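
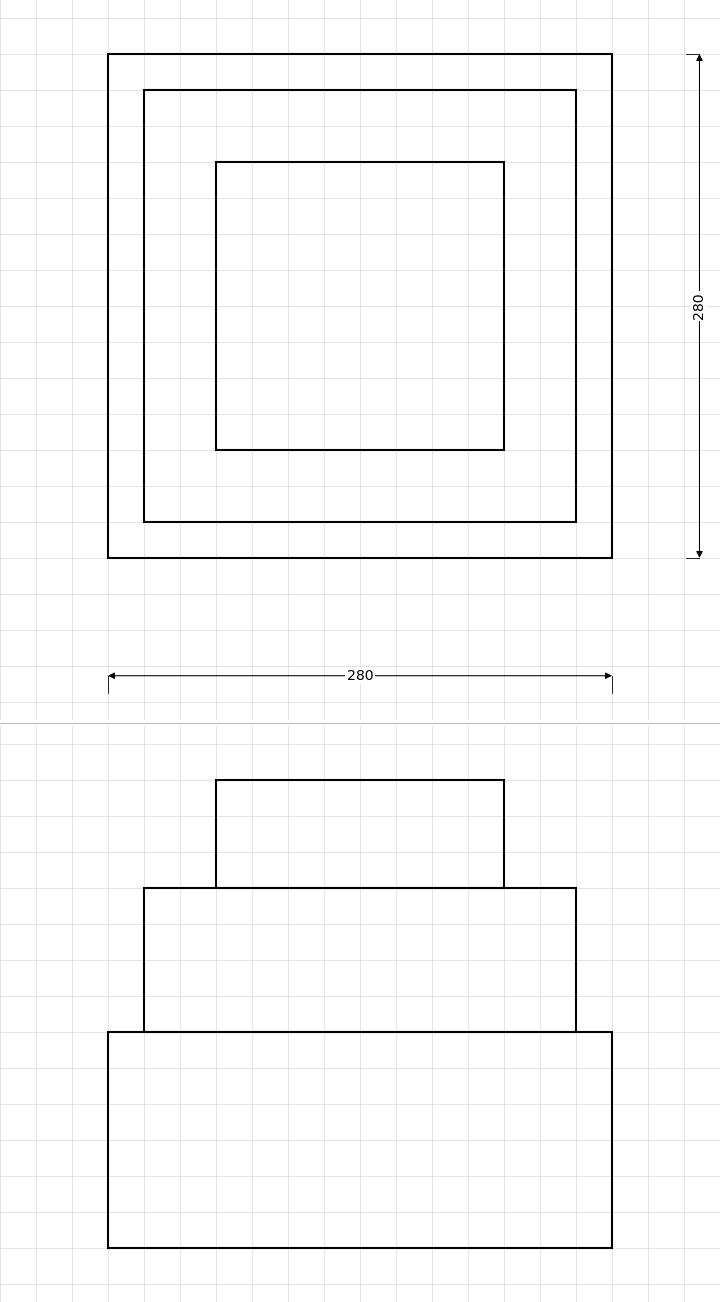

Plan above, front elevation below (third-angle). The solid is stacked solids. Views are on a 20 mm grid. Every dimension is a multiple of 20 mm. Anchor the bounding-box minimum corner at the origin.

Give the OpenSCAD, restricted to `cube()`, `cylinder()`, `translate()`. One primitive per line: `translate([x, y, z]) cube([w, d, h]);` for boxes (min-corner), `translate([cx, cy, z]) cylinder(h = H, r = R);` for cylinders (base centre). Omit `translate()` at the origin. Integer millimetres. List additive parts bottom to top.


cube([280, 280, 120]);
translate([20, 20, 120]) cube([240, 240, 80]);
translate([60, 60, 200]) cube([160, 160, 60]);


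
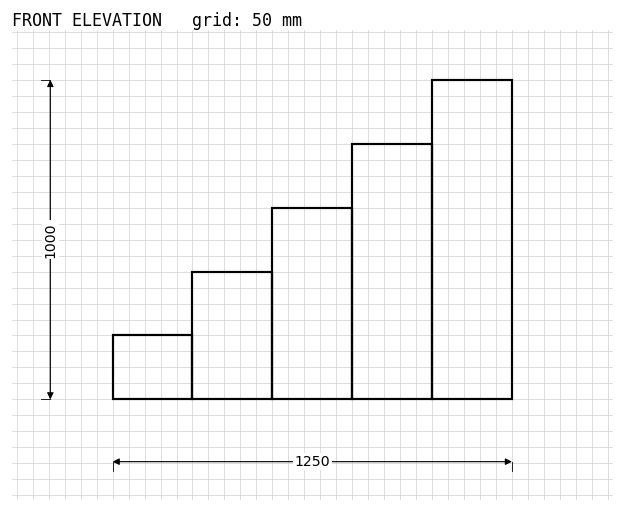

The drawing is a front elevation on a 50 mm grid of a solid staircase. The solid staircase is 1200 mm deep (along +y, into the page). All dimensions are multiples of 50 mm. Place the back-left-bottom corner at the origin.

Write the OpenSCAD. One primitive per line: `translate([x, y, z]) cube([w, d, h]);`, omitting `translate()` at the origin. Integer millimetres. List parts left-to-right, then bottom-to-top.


cube([250, 1200, 200]);
translate([250, 0, 0]) cube([250, 1200, 400]);
translate([500, 0, 0]) cube([250, 1200, 600]);
translate([750, 0, 0]) cube([250, 1200, 800]);
translate([1000, 0, 0]) cube([250, 1200, 1000]);


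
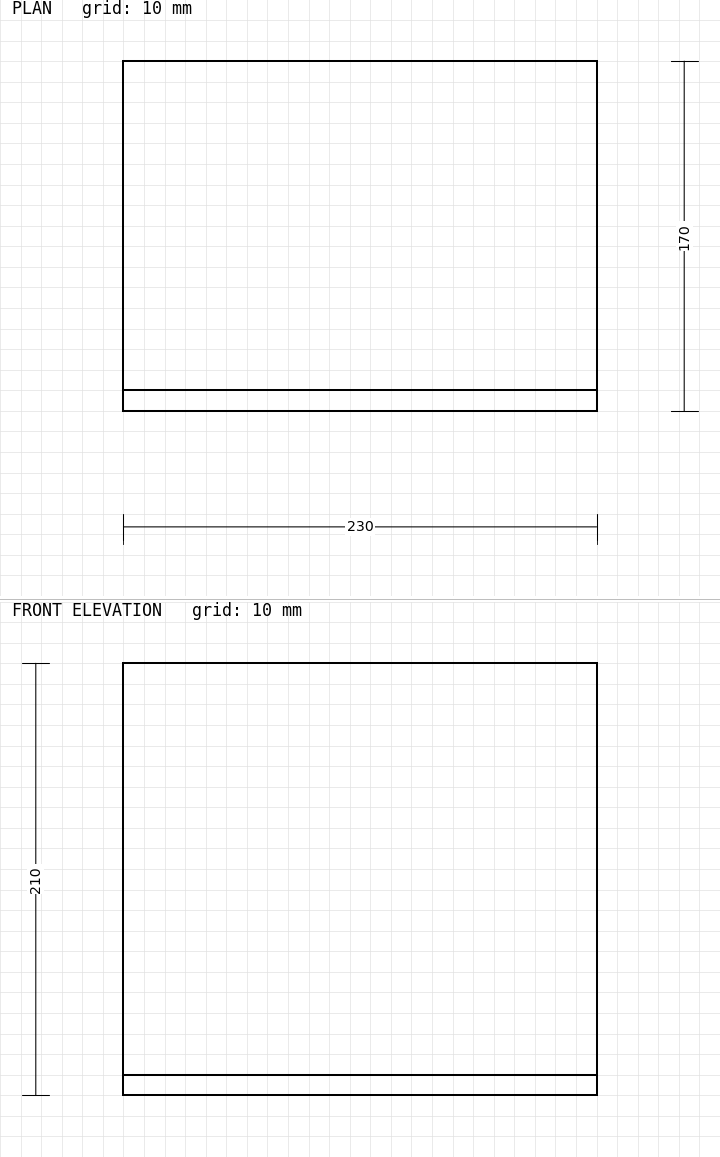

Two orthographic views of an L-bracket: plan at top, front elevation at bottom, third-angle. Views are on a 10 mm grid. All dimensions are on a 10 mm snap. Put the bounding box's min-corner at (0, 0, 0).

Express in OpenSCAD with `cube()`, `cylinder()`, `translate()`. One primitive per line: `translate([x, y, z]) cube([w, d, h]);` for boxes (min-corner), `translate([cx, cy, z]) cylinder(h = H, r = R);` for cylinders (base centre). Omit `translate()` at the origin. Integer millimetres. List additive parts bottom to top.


cube([230, 170, 10]);
translate([0, 0, 10]) cube([230, 10, 200]);


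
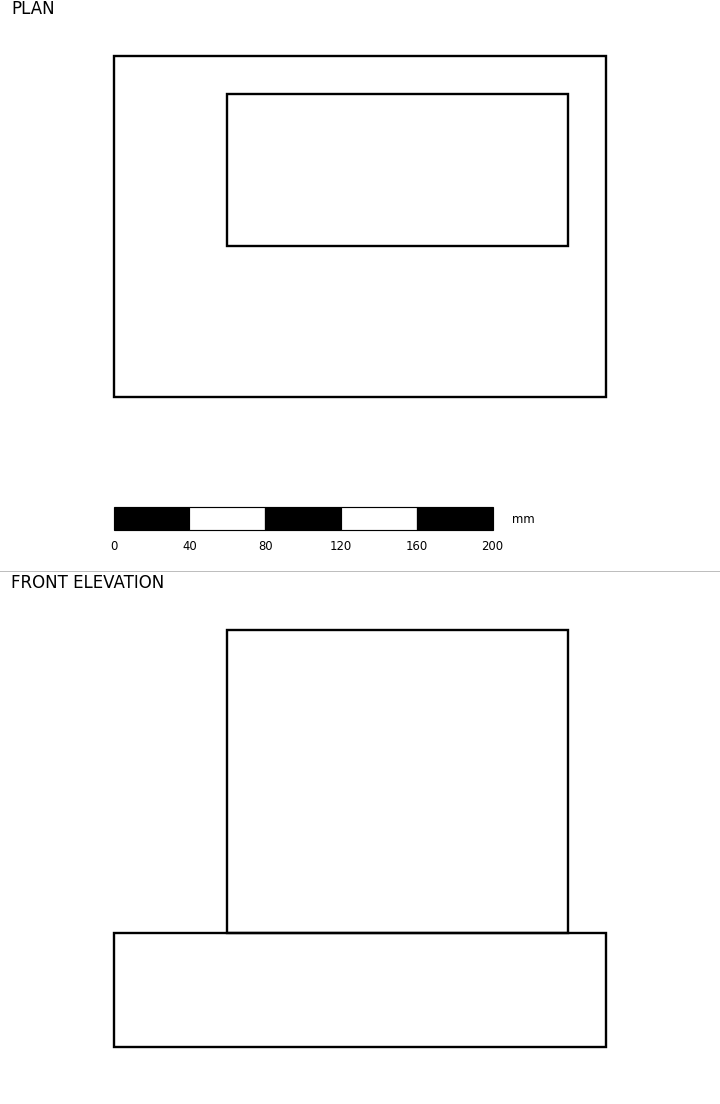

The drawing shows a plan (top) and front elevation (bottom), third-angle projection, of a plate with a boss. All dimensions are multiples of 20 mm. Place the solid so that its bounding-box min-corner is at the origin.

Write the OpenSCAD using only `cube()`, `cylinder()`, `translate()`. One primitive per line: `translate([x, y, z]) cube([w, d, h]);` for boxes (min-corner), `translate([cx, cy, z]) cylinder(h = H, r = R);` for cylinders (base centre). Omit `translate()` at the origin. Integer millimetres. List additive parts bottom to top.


cube([260, 180, 60]);
translate([60, 80, 60]) cube([180, 80, 160]);


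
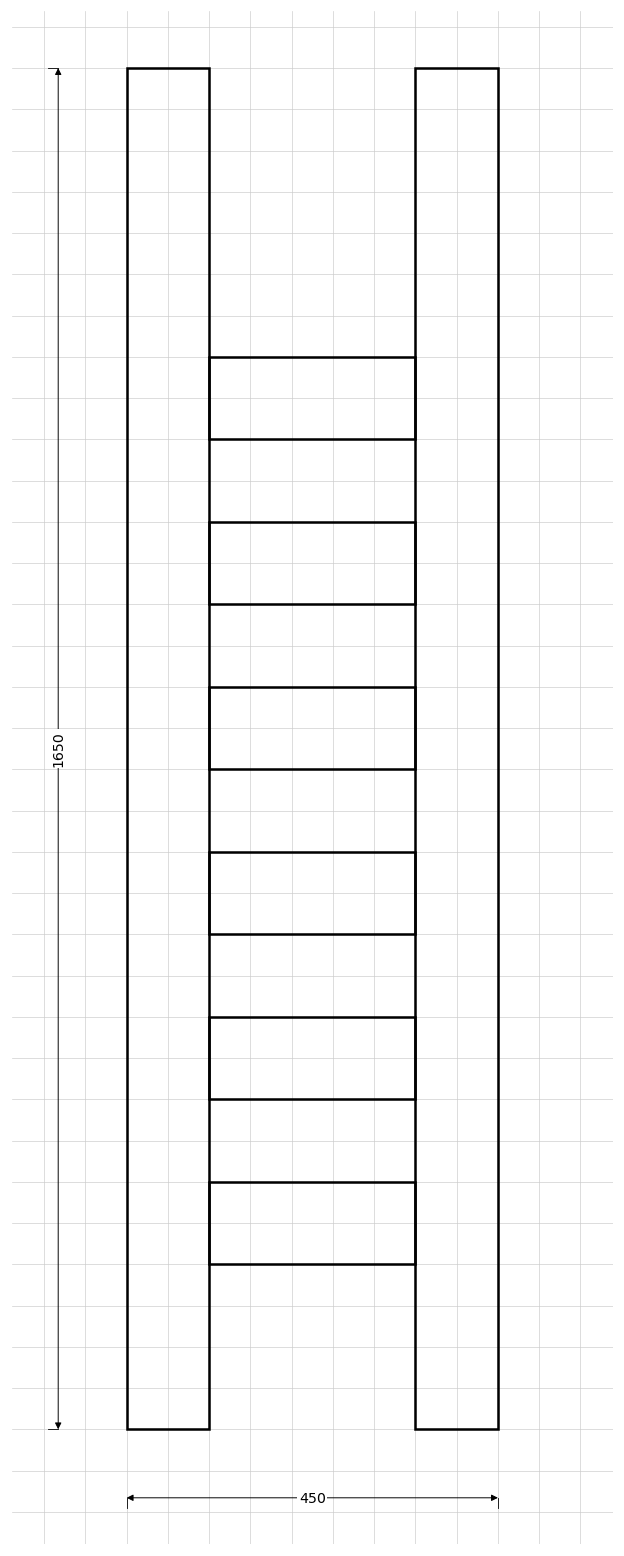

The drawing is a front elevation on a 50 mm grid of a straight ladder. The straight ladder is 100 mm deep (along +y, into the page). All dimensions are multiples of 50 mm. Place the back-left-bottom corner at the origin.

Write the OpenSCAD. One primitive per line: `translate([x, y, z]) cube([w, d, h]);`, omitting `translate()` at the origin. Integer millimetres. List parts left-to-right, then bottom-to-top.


cube([100, 100, 1650]);
translate([100, 0, 200]) cube([250, 100, 100]);
translate([100, 0, 400]) cube([250, 100, 100]);
translate([100, 0, 600]) cube([250, 100, 100]);
translate([100, 0, 800]) cube([250, 100, 100]);
translate([100, 0, 1000]) cube([250, 100, 100]);
translate([100, 0, 1200]) cube([250, 100, 100]);
translate([350, 0, 0]) cube([100, 100, 1650]);


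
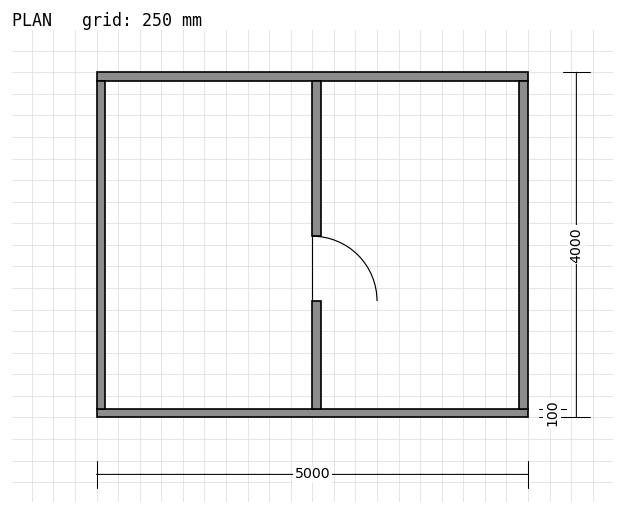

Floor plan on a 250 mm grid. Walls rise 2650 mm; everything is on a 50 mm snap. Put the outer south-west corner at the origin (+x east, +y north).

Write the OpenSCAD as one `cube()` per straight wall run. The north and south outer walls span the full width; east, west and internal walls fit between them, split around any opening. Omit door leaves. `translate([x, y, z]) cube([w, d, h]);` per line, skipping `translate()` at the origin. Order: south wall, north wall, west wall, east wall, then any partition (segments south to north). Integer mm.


cube([5000, 100, 2650]);
translate([0, 3900, 0]) cube([5000, 100, 2650]);
translate([0, 100, 0]) cube([100, 3800, 2650]);
translate([4900, 100, 0]) cube([100, 3800, 2650]);
translate([2500, 100, 0]) cube([100, 1250, 2650]);
translate([2500, 2100, 0]) cube([100, 1800, 2650]);


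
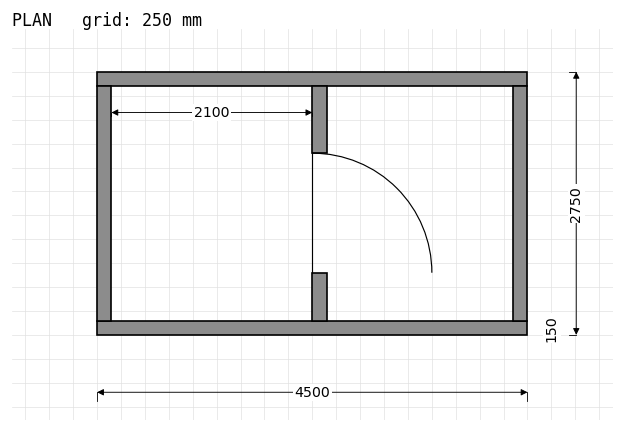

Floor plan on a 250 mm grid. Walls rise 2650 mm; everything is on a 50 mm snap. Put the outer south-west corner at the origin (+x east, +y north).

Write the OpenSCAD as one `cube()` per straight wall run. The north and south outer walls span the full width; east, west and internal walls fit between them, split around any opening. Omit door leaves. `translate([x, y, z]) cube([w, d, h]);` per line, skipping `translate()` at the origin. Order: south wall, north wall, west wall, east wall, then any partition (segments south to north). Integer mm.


cube([4500, 150, 2650]);
translate([0, 2600, 0]) cube([4500, 150, 2650]);
translate([0, 150, 0]) cube([150, 2450, 2650]);
translate([4350, 150, 0]) cube([150, 2450, 2650]);
translate([2250, 150, 0]) cube([150, 500, 2650]);
translate([2250, 1900, 0]) cube([150, 700, 2650]);


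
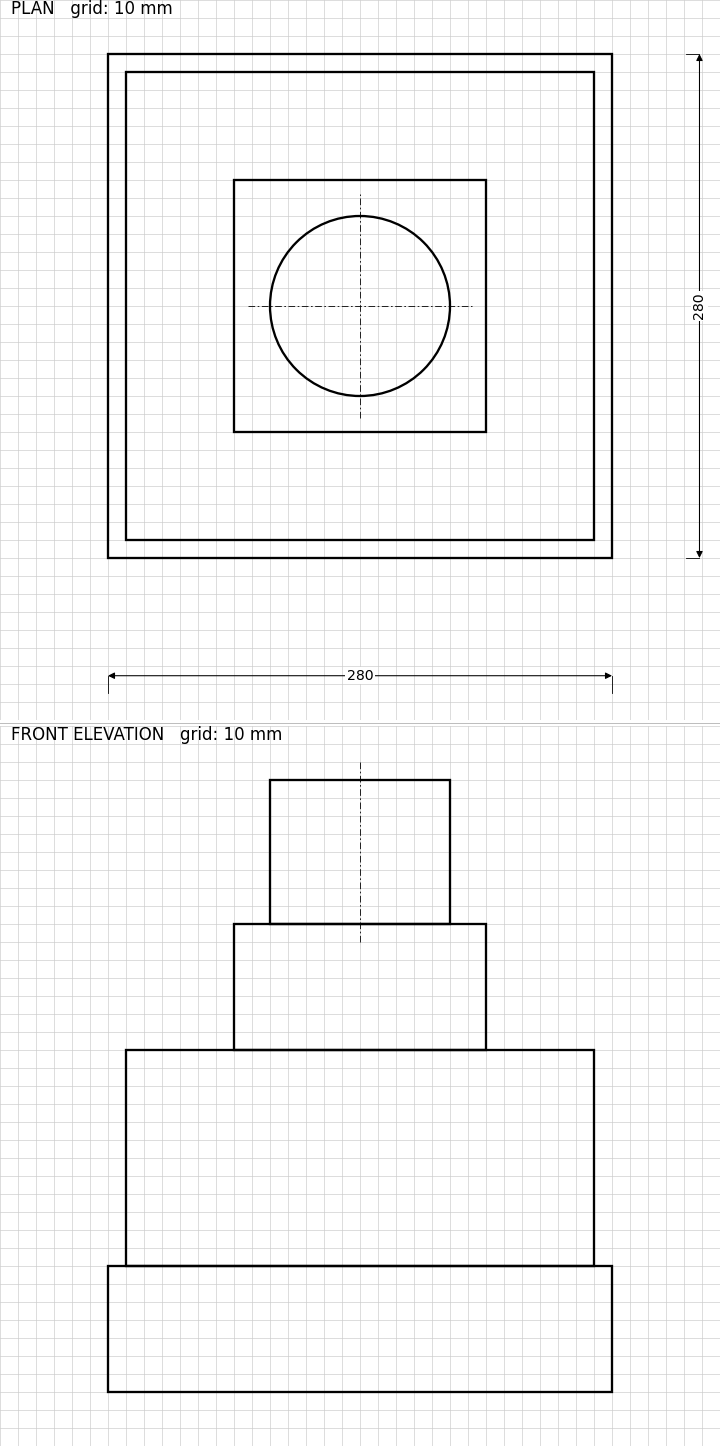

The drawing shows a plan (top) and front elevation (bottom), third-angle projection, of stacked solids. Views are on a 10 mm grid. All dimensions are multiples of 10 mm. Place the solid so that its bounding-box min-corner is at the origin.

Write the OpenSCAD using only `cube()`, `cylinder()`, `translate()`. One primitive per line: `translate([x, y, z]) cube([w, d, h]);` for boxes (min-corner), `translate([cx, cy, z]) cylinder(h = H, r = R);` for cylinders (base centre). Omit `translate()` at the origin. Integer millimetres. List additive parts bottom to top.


cube([280, 280, 70]);
translate([10, 10, 70]) cube([260, 260, 120]);
translate([70, 70, 190]) cube([140, 140, 70]);
translate([140, 140, 260]) cylinder(h = 80, r = 50);


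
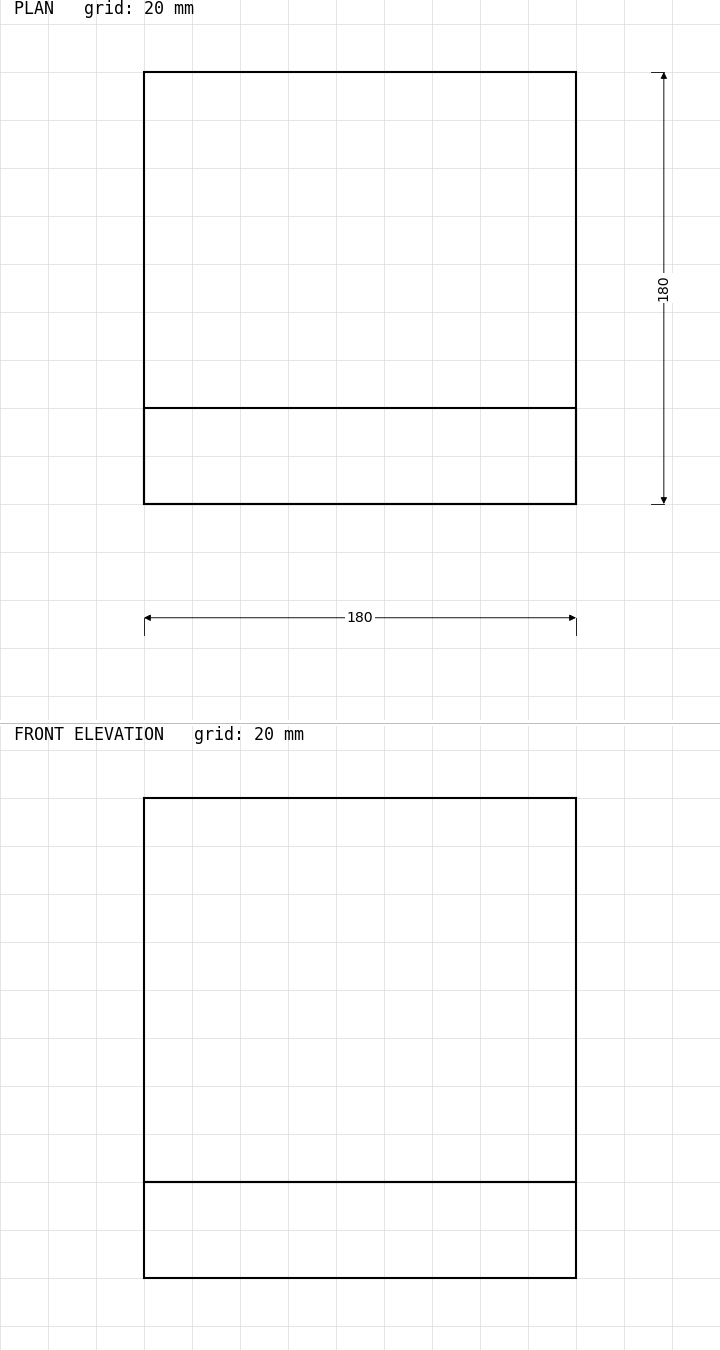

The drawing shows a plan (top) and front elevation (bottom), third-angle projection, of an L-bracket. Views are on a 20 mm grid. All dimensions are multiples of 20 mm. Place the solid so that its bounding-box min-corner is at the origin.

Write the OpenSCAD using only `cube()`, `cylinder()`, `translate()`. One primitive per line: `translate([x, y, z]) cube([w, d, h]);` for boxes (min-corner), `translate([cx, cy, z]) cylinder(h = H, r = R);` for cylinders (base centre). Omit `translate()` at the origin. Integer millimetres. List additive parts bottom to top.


cube([180, 180, 40]);
translate([0, 0, 40]) cube([180, 40, 160]);


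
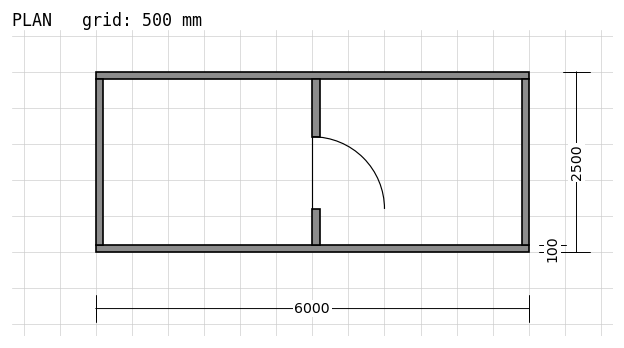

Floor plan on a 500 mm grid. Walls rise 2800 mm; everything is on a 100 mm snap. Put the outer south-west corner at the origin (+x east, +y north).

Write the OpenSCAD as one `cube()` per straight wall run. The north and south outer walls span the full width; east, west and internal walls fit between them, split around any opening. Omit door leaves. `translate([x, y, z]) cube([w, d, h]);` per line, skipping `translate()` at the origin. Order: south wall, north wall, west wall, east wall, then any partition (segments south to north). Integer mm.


cube([6000, 100, 2800]);
translate([0, 2400, 0]) cube([6000, 100, 2800]);
translate([0, 100, 0]) cube([100, 2300, 2800]);
translate([5900, 100, 0]) cube([100, 2300, 2800]);
translate([3000, 100, 0]) cube([100, 500, 2800]);
translate([3000, 1600, 0]) cube([100, 800, 2800]);


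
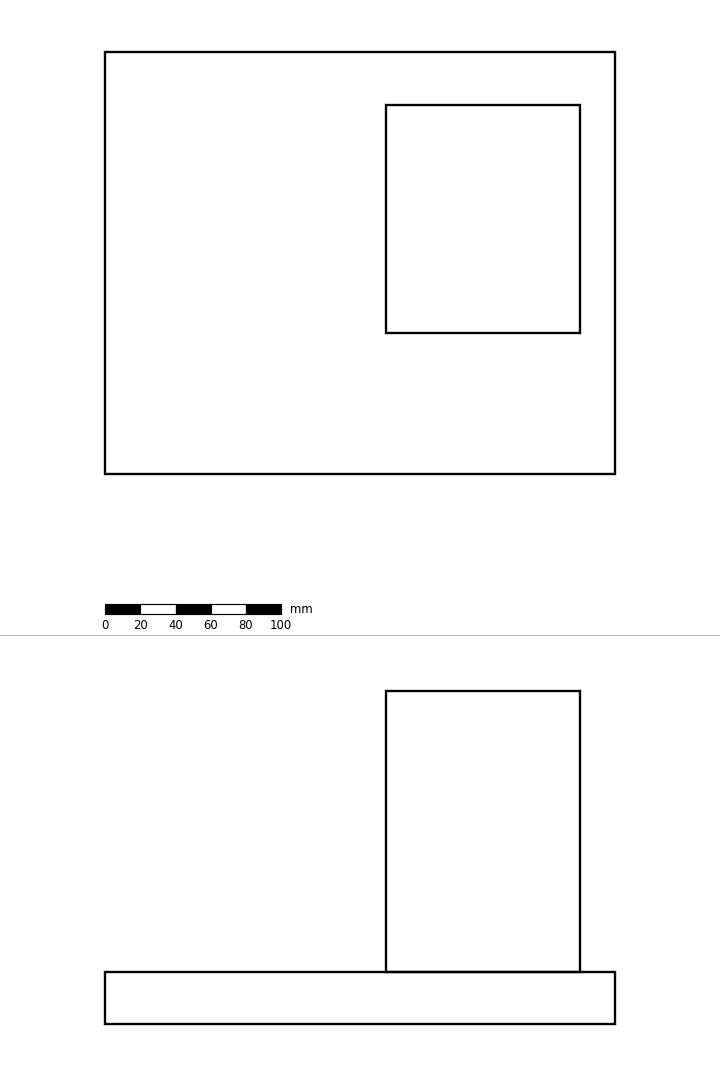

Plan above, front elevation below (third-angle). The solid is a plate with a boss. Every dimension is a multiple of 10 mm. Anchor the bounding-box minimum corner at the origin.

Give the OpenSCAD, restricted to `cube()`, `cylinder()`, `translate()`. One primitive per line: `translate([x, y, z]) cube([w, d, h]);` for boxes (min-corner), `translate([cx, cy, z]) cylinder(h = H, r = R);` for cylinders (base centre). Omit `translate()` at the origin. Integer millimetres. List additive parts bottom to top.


cube([290, 240, 30]);
translate([160, 80, 30]) cube([110, 130, 160]);


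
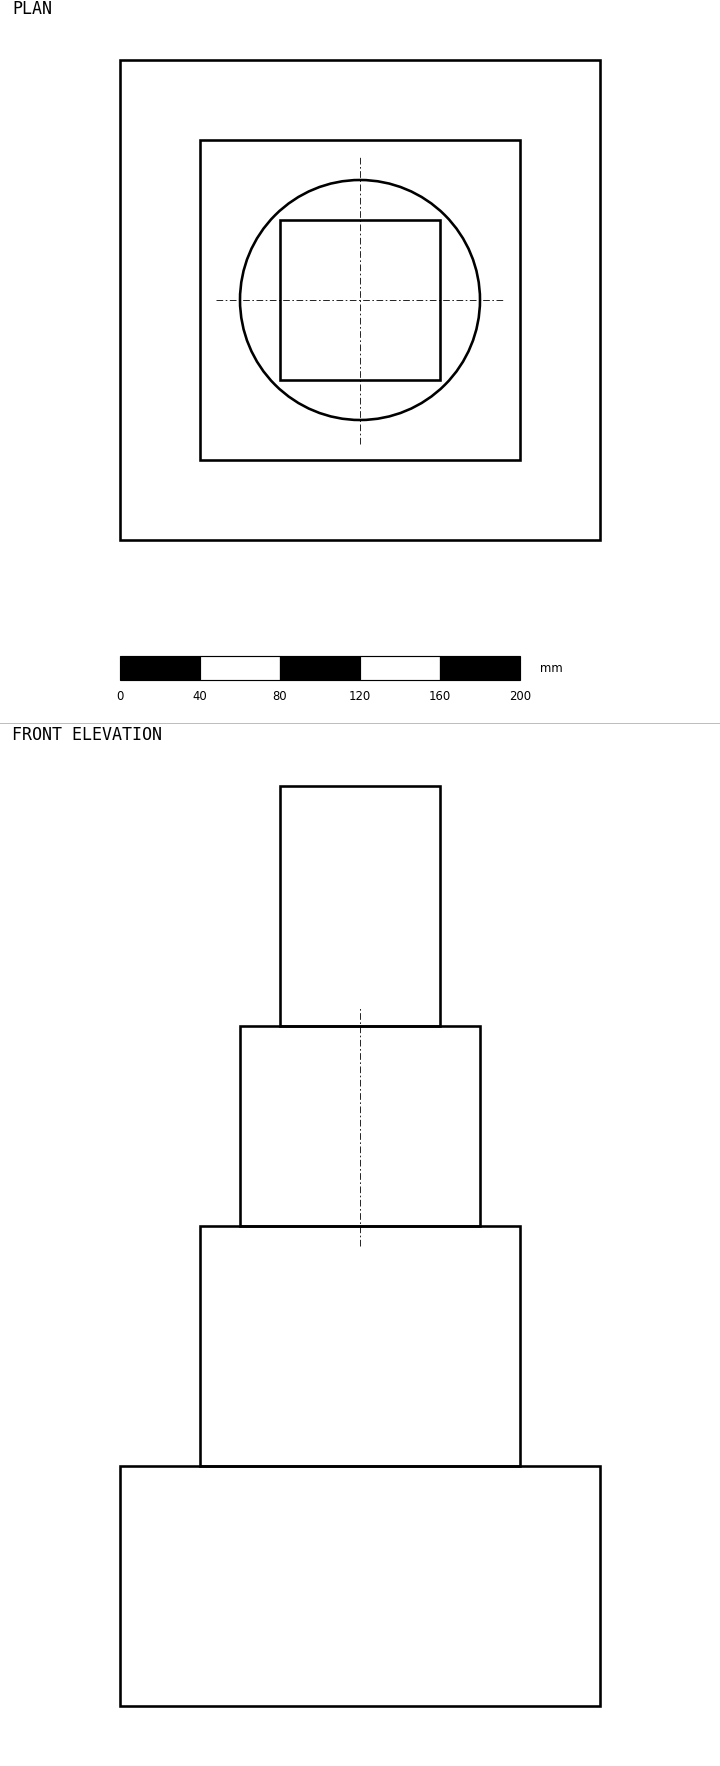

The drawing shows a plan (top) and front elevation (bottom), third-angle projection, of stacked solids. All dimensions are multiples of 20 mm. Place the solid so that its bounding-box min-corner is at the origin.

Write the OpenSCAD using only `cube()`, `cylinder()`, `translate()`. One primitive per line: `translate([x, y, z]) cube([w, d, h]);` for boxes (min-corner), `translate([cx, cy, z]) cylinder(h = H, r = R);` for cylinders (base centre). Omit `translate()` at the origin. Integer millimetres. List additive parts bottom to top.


cube([240, 240, 120]);
translate([40, 40, 120]) cube([160, 160, 120]);
translate([120, 120, 240]) cylinder(h = 100, r = 60);
translate([80, 80, 340]) cube([80, 80, 120]);


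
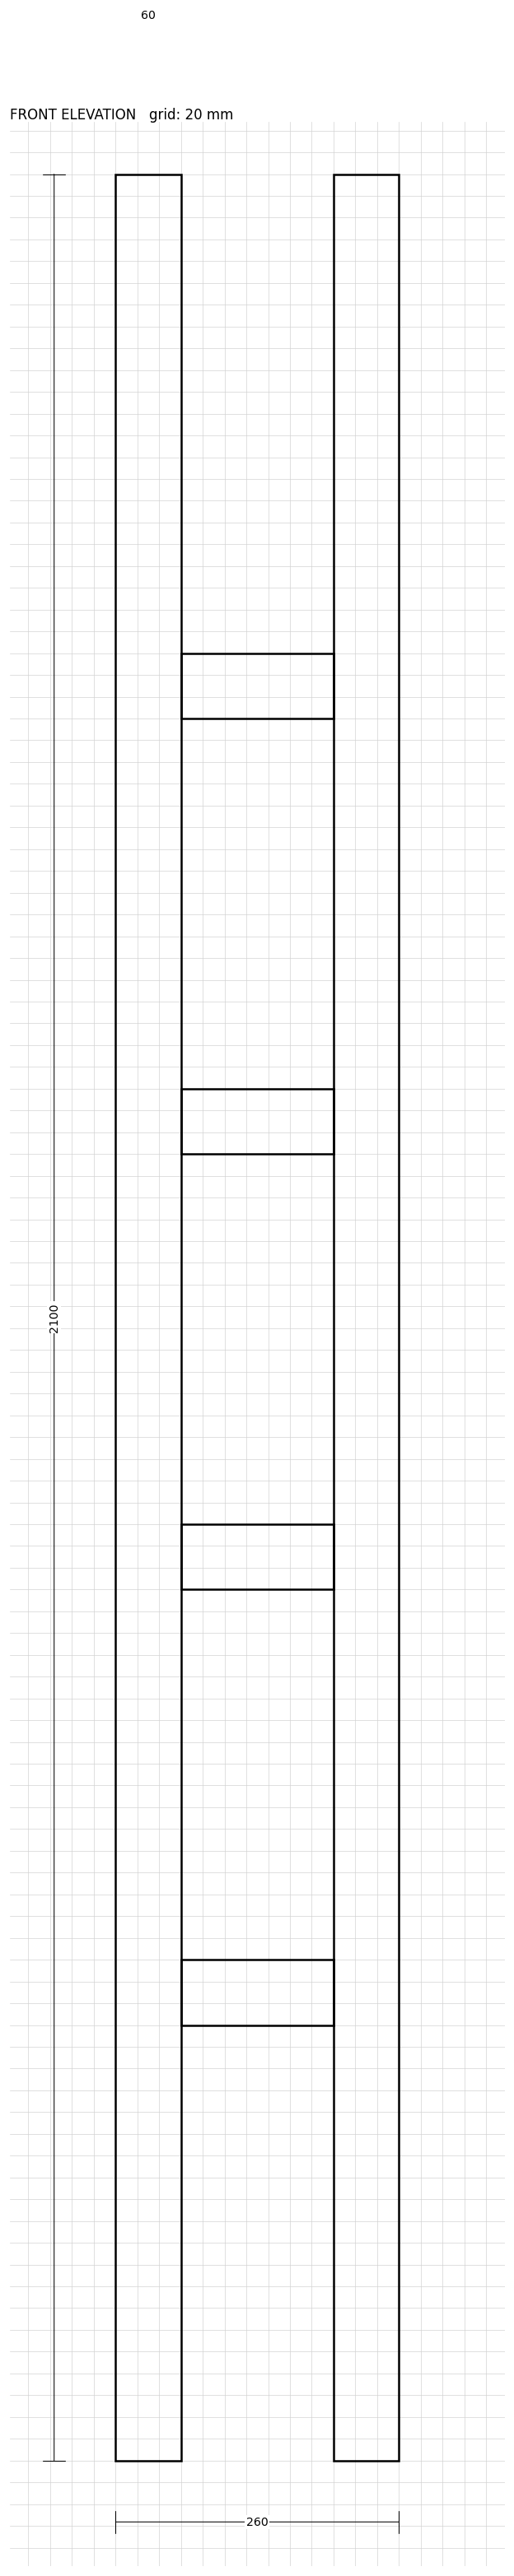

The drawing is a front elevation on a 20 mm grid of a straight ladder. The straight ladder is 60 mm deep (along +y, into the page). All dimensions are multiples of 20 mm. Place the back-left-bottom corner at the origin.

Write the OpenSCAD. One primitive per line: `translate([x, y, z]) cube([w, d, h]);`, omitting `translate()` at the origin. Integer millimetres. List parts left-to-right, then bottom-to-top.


cube([60, 60, 2100]);
translate([60, 0, 400]) cube([140, 60, 60]);
translate([60, 0, 800]) cube([140, 60, 60]);
translate([60, 0, 1200]) cube([140, 60, 60]);
translate([60, 0, 1600]) cube([140, 60, 60]);
translate([200, 0, 0]) cube([60, 60, 2100]);


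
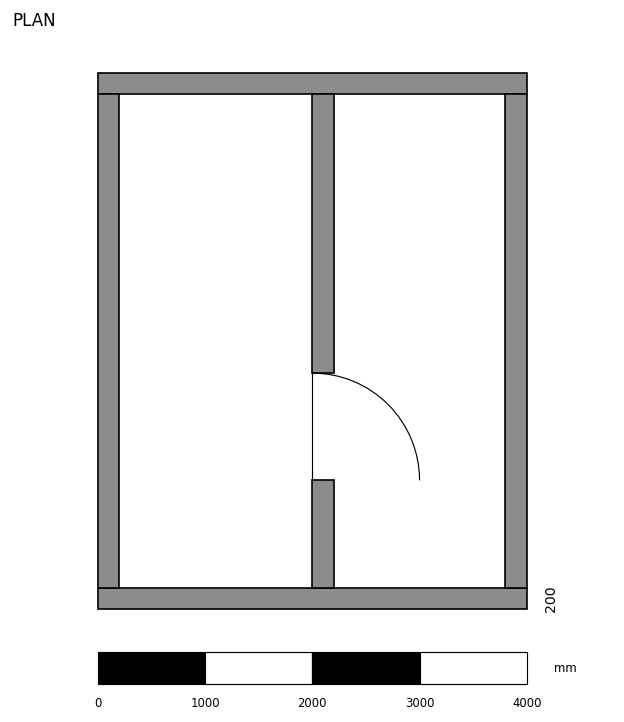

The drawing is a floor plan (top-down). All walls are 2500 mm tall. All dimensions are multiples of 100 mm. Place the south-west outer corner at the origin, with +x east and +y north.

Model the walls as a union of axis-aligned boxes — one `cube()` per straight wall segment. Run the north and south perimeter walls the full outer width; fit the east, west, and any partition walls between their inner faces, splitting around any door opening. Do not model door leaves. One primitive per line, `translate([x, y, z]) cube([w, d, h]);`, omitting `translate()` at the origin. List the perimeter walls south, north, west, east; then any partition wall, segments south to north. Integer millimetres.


cube([4000, 200, 2500]);
translate([0, 4800, 0]) cube([4000, 200, 2500]);
translate([0, 200, 0]) cube([200, 4600, 2500]);
translate([3800, 200, 0]) cube([200, 4600, 2500]);
translate([2000, 200, 0]) cube([200, 1000, 2500]);
translate([2000, 2200, 0]) cube([200, 2600, 2500]);


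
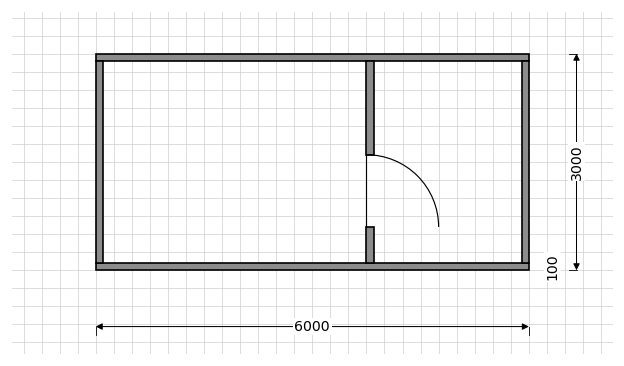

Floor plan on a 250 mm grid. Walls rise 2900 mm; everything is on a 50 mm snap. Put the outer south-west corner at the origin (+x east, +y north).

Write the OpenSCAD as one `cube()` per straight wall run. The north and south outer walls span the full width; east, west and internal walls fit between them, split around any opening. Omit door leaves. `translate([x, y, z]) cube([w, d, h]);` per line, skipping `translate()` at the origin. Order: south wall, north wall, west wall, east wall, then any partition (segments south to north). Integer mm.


cube([6000, 100, 2900]);
translate([0, 2900, 0]) cube([6000, 100, 2900]);
translate([0, 100, 0]) cube([100, 2800, 2900]);
translate([5900, 100, 0]) cube([100, 2800, 2900]);
translate([3750, 100, 0]) cube([100, 500, 2900]);
translate([3750, 1600, 0]) cube([100, 1300, 2900]);


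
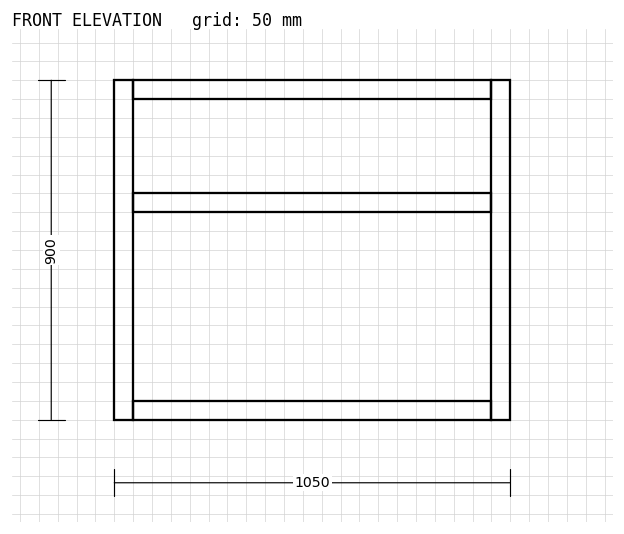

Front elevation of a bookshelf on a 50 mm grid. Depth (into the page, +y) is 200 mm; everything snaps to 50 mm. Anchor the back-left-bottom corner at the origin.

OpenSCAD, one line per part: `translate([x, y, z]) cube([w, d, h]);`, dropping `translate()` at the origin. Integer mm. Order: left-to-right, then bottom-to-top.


cube([50, 200, 900]);
translate([50, 0, 0]) cube([950, 200, 50]);
translate([50, 0, 550]) cube([950, 200, 50]);
translate([50, 0, 850]) cube([950, 200, 50]);
translate([1000, 0, 0]) cube([50, 200, 900]);


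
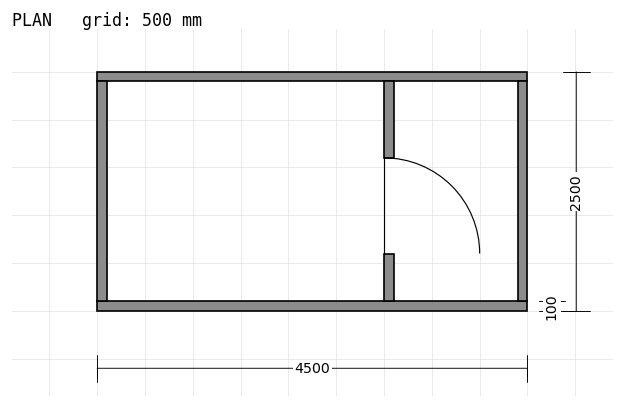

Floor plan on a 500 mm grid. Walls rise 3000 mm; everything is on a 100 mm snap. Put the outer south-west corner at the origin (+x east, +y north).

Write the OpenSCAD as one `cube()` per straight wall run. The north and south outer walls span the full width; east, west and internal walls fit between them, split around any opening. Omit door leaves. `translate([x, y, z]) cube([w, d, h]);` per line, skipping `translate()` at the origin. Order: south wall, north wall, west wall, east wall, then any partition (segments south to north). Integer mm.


cube([4500, 100, 3000]);
translate([0, 2400, 0]) cube([4500, 100, 3000]);
translate([0, 100, 0]) cube([100, 2300, 3000]);
translate([4400, 100, 0]) cube([100, 2300, 3000]);
translate([3000, 100, 0]) cube([100, 500, 3000]);
translate([3000, 1600, 0]) cube([100, 800, 3000]);


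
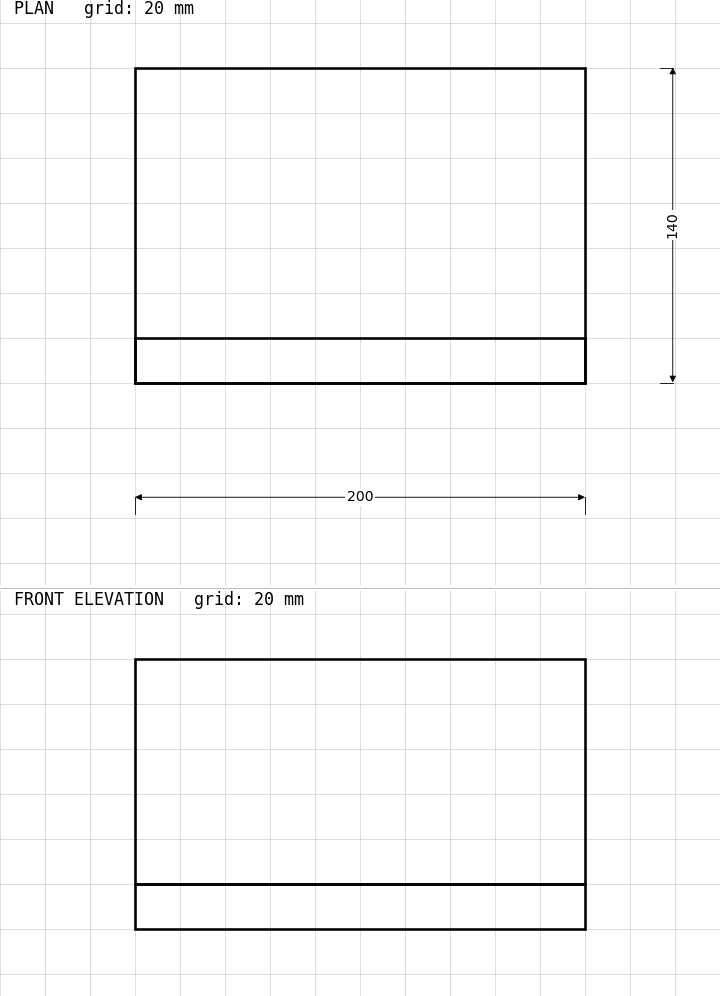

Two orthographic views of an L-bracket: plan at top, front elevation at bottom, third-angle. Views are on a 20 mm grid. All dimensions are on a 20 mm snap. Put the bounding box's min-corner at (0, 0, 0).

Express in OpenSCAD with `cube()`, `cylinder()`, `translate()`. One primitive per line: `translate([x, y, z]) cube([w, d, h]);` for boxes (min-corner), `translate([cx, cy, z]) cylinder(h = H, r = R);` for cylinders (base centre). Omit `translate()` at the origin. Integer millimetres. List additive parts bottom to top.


cube([200, 140, 20]);
translate([0, 0, 20]) cube([200, 20, 100]);


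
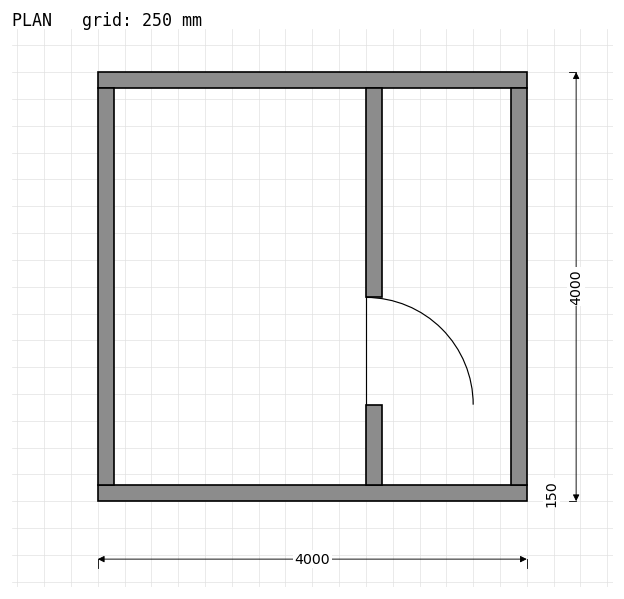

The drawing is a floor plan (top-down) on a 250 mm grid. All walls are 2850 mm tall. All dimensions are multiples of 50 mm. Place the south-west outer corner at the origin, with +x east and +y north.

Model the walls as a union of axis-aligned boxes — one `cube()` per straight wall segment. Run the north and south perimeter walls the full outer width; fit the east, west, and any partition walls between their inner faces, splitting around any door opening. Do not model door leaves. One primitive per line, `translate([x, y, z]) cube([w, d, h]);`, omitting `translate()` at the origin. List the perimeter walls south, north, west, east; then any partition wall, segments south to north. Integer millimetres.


cube([4000, 150, 2850]);
translate([0, 3850, 0]) cube([4000, 150, 2850]);
translate([0, 150, 0]) cube([150, 3700, 2850]);
translate([3850, 150, 0]) cube([150, 3700, 2850]);
translate([2500, 150, 0]) cube([150, 750, 2850]);
translate([2500, 1900, 0]) cube([150, 1950, 2850]);


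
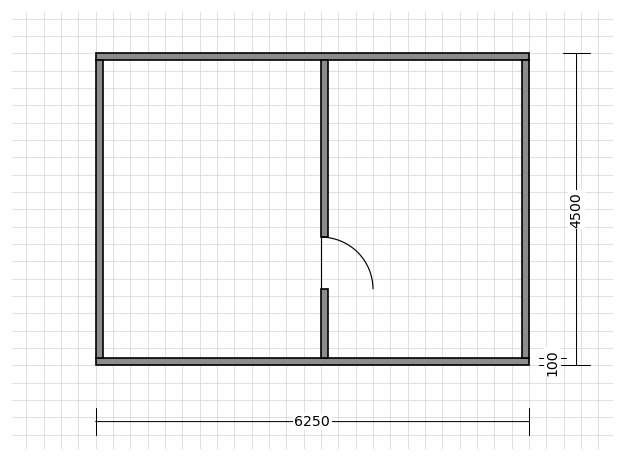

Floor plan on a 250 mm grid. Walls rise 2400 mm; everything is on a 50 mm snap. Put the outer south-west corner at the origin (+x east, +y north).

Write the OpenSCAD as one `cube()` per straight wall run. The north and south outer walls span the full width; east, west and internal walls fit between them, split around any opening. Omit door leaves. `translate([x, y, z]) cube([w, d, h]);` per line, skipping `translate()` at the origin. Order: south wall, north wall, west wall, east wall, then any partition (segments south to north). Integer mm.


cube([6250, 100, 2400]);
translate([0, 4400, 0]) cube([6250, 100, 2400]);
translate([0, 100, 0]) cube([100, 4300, 2400]);
translate([6150, 100, 0]) cube([100, 4300, 2400]);
translate([3250, 100, 0]) cube([100, 1000, 2400]);
translate([3250, 1850, 0]) cube([100, 2550, 2400]);


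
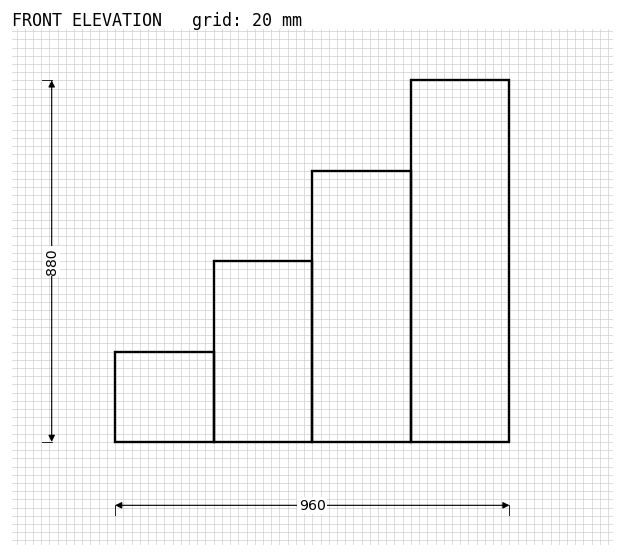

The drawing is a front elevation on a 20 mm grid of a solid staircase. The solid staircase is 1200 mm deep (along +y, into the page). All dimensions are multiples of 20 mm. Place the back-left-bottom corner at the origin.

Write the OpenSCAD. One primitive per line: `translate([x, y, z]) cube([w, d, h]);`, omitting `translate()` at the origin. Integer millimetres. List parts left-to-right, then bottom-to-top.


cube([240, 1200, 220]);
translate([240, 0, 0]) cube([240, 1200, 440]);
translate([480, 0, 0]) cube([240, 1200, 660]);
translate([720, 0, 0]) cube([240, 1200, 880]);


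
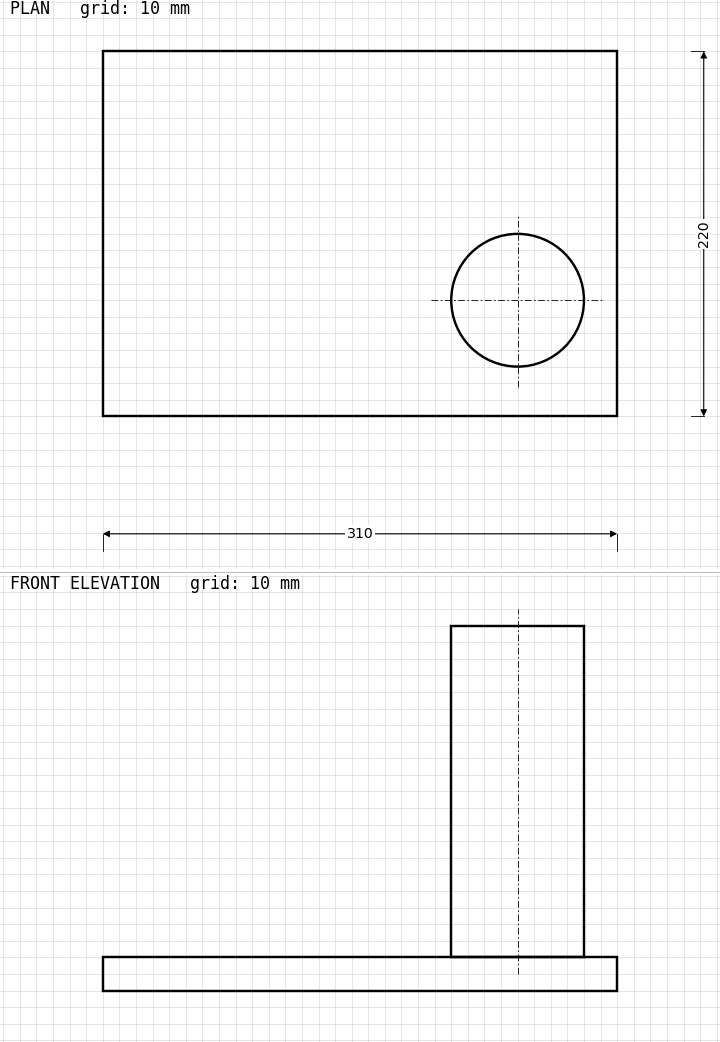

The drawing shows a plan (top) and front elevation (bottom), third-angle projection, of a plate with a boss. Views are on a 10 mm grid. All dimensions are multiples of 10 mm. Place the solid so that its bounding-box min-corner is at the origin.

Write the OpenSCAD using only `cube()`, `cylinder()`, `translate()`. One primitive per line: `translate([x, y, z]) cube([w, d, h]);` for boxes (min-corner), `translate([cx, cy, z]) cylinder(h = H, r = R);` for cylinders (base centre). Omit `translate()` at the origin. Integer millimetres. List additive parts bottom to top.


cube([310, 220, 20]);
translate([250, 70, 20]) cylinder(h = 200, r = 40);


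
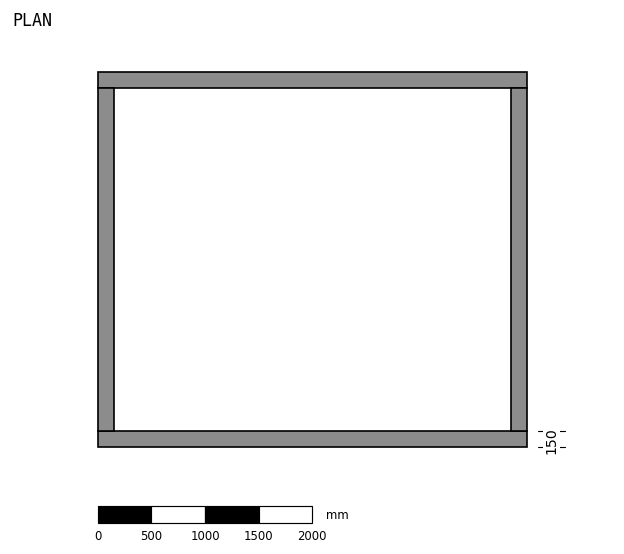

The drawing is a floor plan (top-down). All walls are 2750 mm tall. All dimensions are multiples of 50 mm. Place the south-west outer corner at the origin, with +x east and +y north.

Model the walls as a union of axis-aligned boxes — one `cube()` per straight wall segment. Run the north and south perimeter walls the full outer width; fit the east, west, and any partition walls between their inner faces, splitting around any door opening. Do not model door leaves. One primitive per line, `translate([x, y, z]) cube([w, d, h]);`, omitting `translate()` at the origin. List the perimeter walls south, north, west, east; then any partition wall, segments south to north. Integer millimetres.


cube([4000, 150, 2750]);
translate([0, 3350, 0]) cube([4000, 150, 2750]);
translate([0, 150, 0]) cube([150, 3200, 2750]);
translate([3850, 150, 0]) cube([150, 3200, 2750]);


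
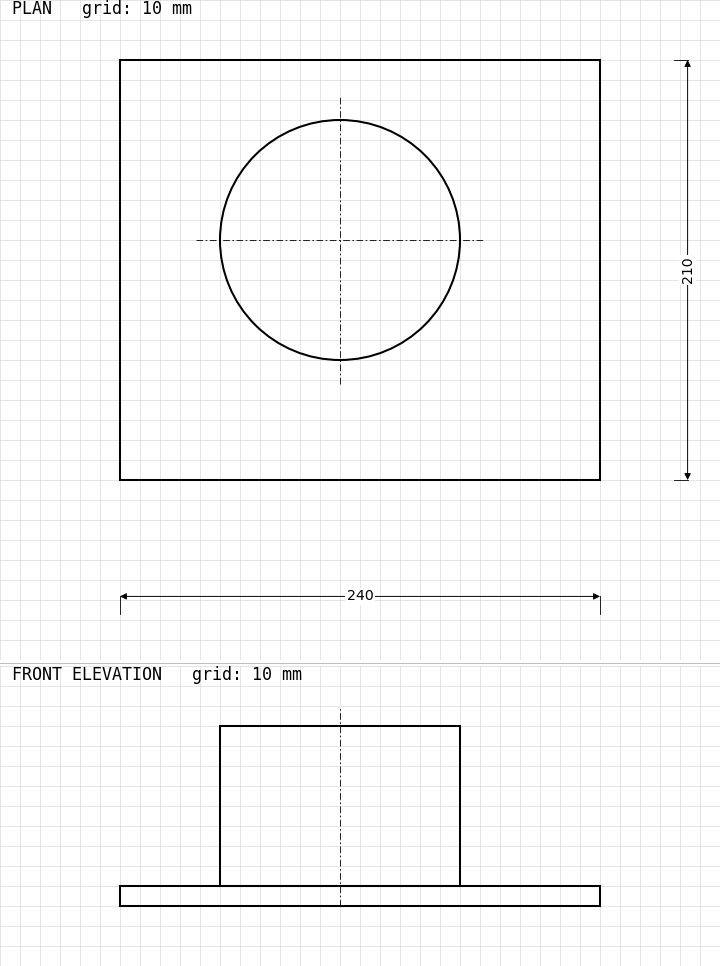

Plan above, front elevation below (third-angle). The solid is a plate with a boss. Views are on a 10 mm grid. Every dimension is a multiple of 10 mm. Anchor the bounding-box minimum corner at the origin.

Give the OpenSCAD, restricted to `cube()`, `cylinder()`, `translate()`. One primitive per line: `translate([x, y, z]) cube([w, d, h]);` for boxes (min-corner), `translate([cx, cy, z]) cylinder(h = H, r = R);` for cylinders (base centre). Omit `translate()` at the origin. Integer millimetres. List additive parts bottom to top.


cube([240, 210, 10]);
translate([110, 120, 10]) cylinder(h = 80, r = 60);


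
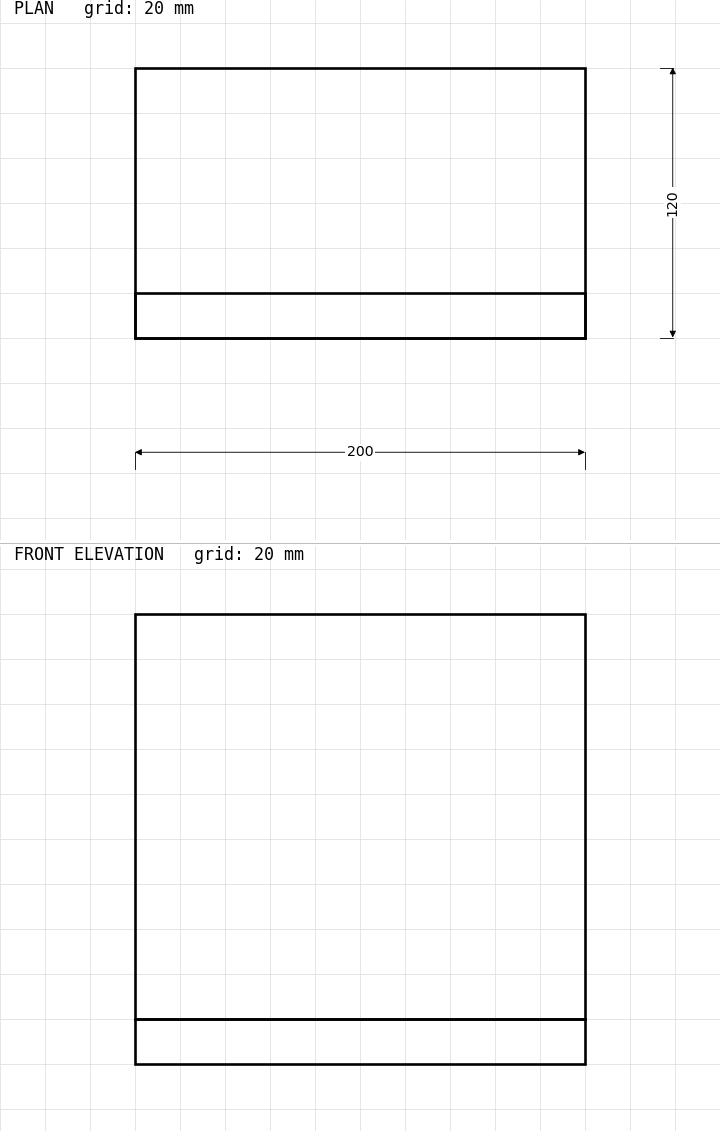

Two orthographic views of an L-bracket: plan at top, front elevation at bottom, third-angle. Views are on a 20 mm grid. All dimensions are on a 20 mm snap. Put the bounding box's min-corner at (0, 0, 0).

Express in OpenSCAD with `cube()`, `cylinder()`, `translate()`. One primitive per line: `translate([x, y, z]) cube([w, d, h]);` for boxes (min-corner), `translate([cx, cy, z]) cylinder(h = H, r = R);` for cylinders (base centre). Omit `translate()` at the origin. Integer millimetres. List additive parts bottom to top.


cube([200, 120, 20]);
translate([0, 0, 20]) cube([200, 20, 180]);


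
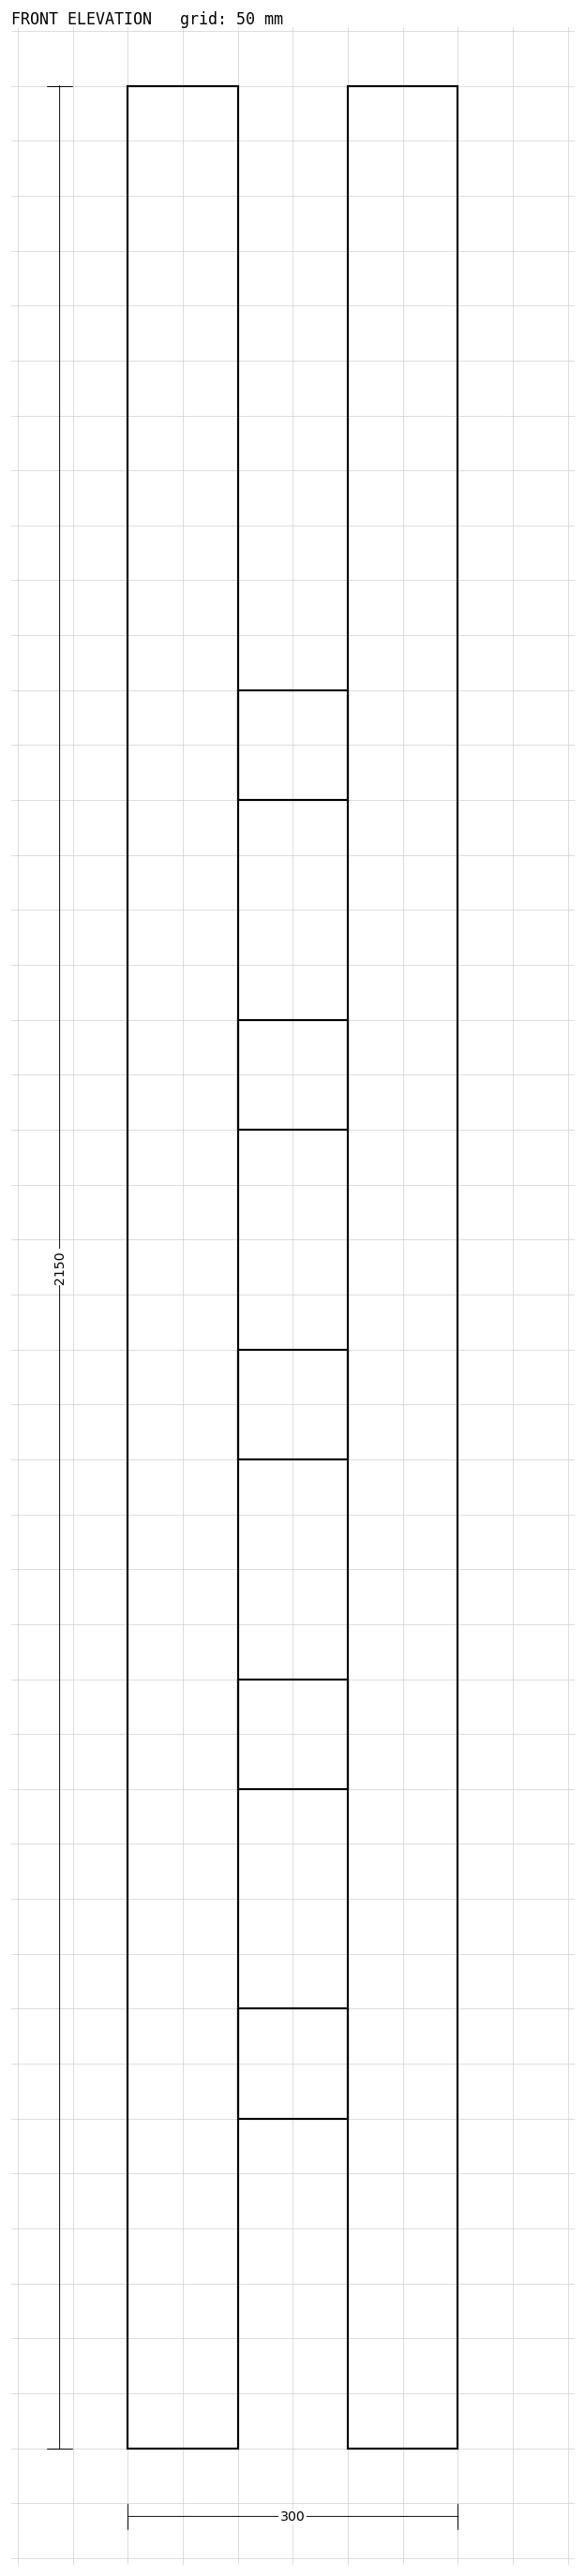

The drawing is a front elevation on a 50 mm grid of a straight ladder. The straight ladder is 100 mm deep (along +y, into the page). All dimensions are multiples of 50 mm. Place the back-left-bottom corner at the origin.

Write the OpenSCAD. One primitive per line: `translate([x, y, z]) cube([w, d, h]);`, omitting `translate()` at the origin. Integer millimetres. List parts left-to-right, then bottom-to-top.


cube([100, 100, 2150]);
translate([100, 0, 300]) cube([100, 100, 100]);
translate([100, 0, 600]) cube([100, 100, 100]);
translate([100, 0, 900]) cube([100, 100, 100]);
translate([100, 0, 1200]) cube([100, 100, 100]);
translate([100, 0, 1500]) cube([100, 100, 100]);
translate([200, 0, 0]) cube([100, 100, 2150]);


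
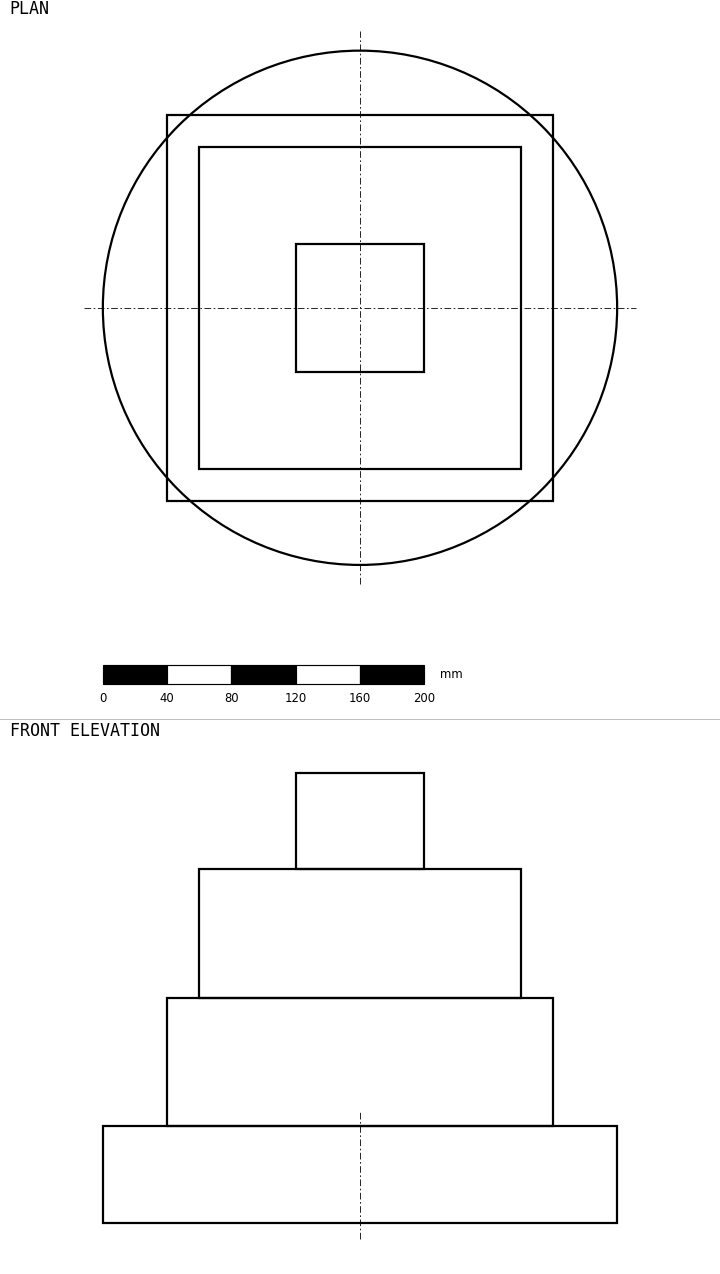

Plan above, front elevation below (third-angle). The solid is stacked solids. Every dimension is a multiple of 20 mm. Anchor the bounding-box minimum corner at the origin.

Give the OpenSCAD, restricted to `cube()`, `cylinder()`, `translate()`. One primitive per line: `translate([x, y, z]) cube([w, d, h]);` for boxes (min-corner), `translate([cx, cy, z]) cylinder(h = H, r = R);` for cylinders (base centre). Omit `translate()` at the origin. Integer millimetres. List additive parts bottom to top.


translate([160, 160, 0]) cylinder(h = 60, r = 160);
translate([40, 40, 60]) cube([240, 240, 80]);
translate([60, 60, 140]) cube([200, 200, 80]);
translate([120, 120, 220]) cube([80, 80, 60]);


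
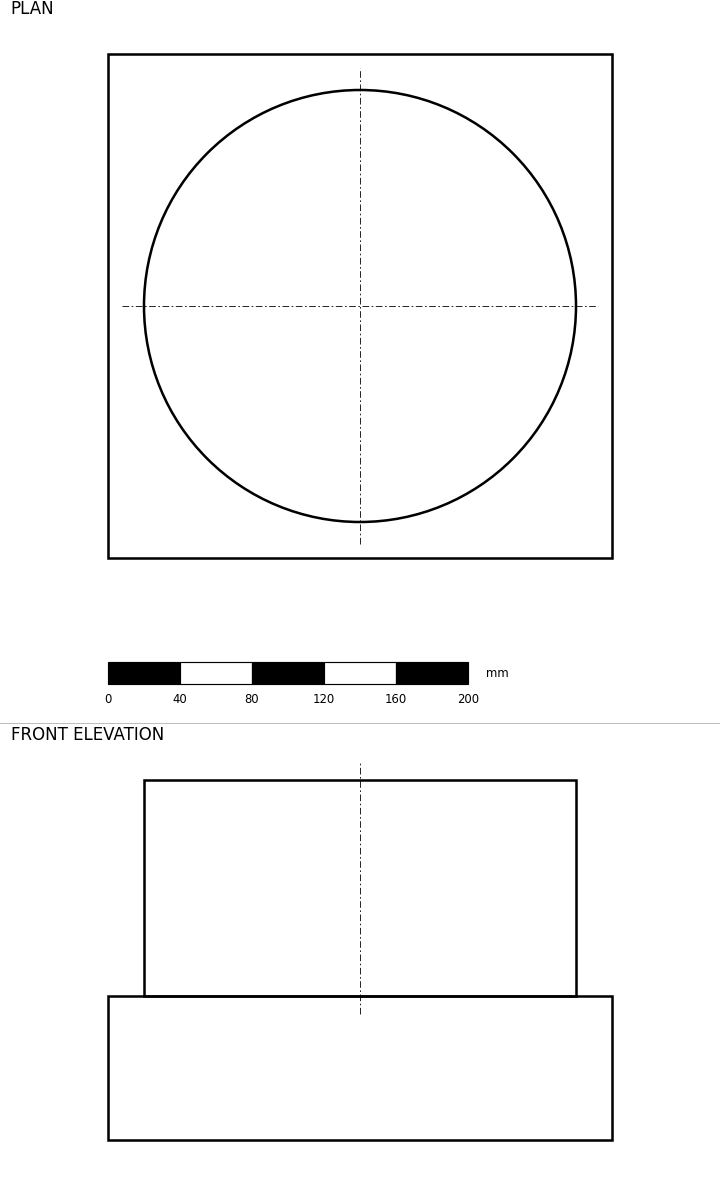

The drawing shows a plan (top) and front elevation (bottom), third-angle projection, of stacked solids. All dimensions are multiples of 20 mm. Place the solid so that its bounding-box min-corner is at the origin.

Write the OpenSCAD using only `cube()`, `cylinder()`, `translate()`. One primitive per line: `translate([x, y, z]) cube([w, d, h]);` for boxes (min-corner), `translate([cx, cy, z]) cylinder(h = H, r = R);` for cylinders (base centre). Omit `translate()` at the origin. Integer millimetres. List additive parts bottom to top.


cube([280, 280, 80]);
translate([140, 140, 80]) cylinder(h = 120, r = 120);


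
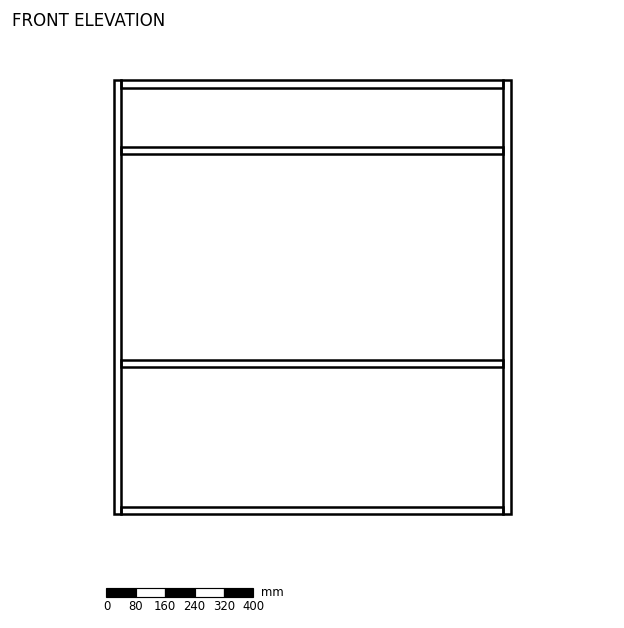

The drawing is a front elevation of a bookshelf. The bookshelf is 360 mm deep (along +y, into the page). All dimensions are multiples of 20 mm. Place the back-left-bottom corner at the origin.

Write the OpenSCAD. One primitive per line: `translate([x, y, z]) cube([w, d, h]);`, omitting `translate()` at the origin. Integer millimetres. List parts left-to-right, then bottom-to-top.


cube([20, 360, 1180]);
translate([20, 0, 0]) cube([1040, 360, 20]);
translate([20, 0, 400]) cube([1040, 360, 20]);
translate([20, 0, 980]) cube([1040, 360, 20]);
translate([20, 0, 1160]) cube([1040, 360, 20]);
translate([1060, 0, 0]) cube([20, 360, 1180]);


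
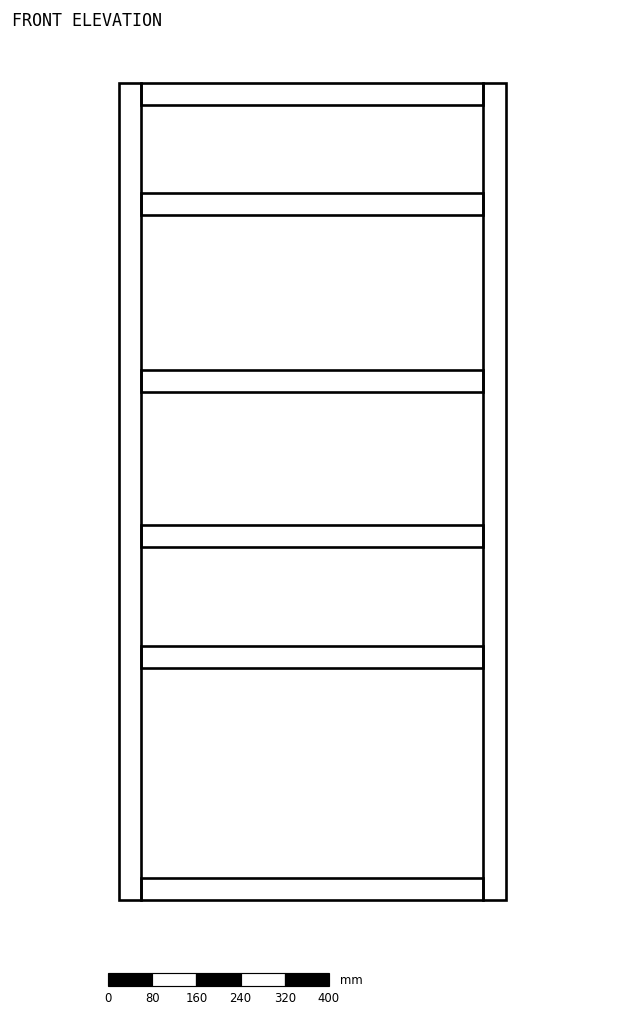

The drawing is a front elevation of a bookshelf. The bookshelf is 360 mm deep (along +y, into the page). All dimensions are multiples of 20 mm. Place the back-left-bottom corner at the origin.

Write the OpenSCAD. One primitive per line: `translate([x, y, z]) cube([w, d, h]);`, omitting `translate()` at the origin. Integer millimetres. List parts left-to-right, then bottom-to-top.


cube([40, 360, 1480]);
translate([40, 0, 0]) cube([620, 360, 40]);
translate([40, 0, 420]) cube([620, 360, 40]);
translate([40, 0, 640]) cube([620, 360, 40]);
translate([40, 0, 920]) cube([620, 360, 40]);
translate([40, 0, 1240]) cube([620, 360, 40]);
translate([40, 0, 1440]) cube([620, 360, 40]);
translate([660, 0, 0]) cube([40, 360, 1480]);


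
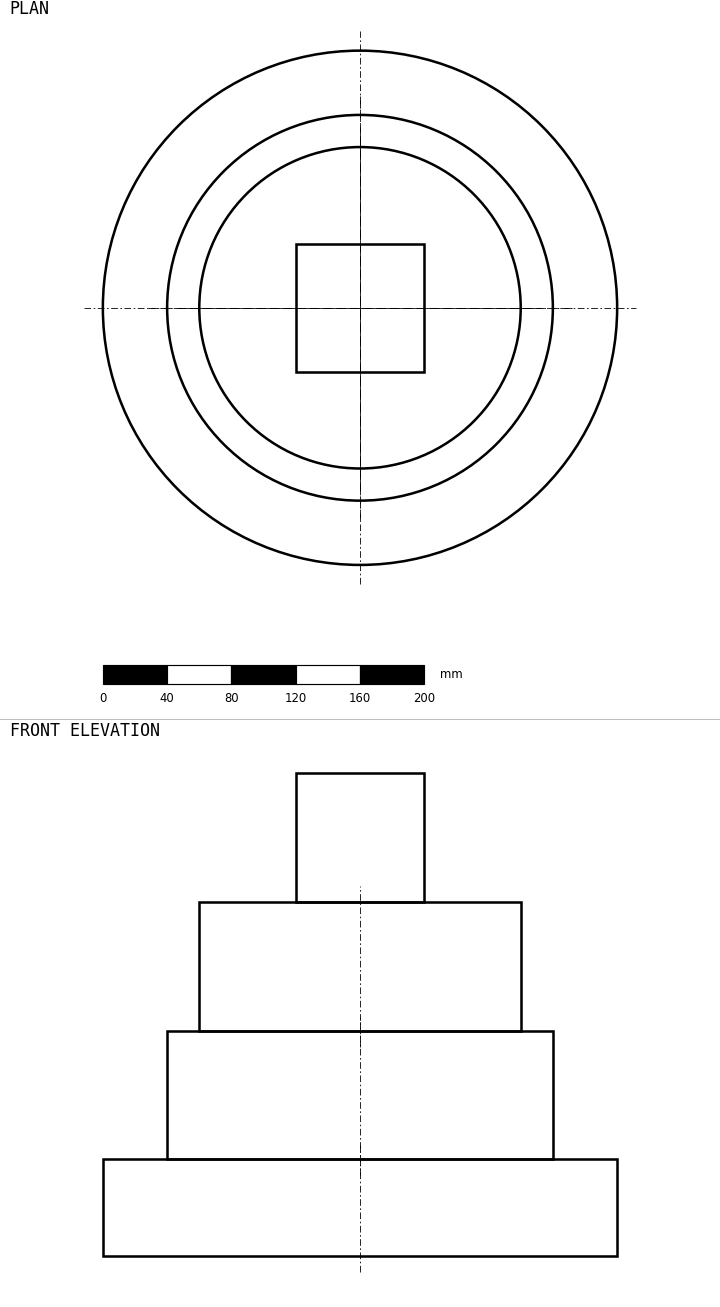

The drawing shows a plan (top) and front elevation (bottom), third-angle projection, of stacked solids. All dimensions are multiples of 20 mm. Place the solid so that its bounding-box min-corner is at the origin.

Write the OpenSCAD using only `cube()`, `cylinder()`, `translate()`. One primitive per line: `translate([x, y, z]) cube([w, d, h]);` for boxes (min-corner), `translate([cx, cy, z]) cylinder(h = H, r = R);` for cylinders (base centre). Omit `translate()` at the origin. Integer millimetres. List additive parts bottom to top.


translate([160, 160, 0]) cylinder(h = 60, r = 160);
translate([160, 160, 60]) cylinder(h = 80, r = 120);
translate([160, 160, 140]) cylinder(h = 80, r = 100);
translate([120, 120, 220]) cube([80, 80, 80]);


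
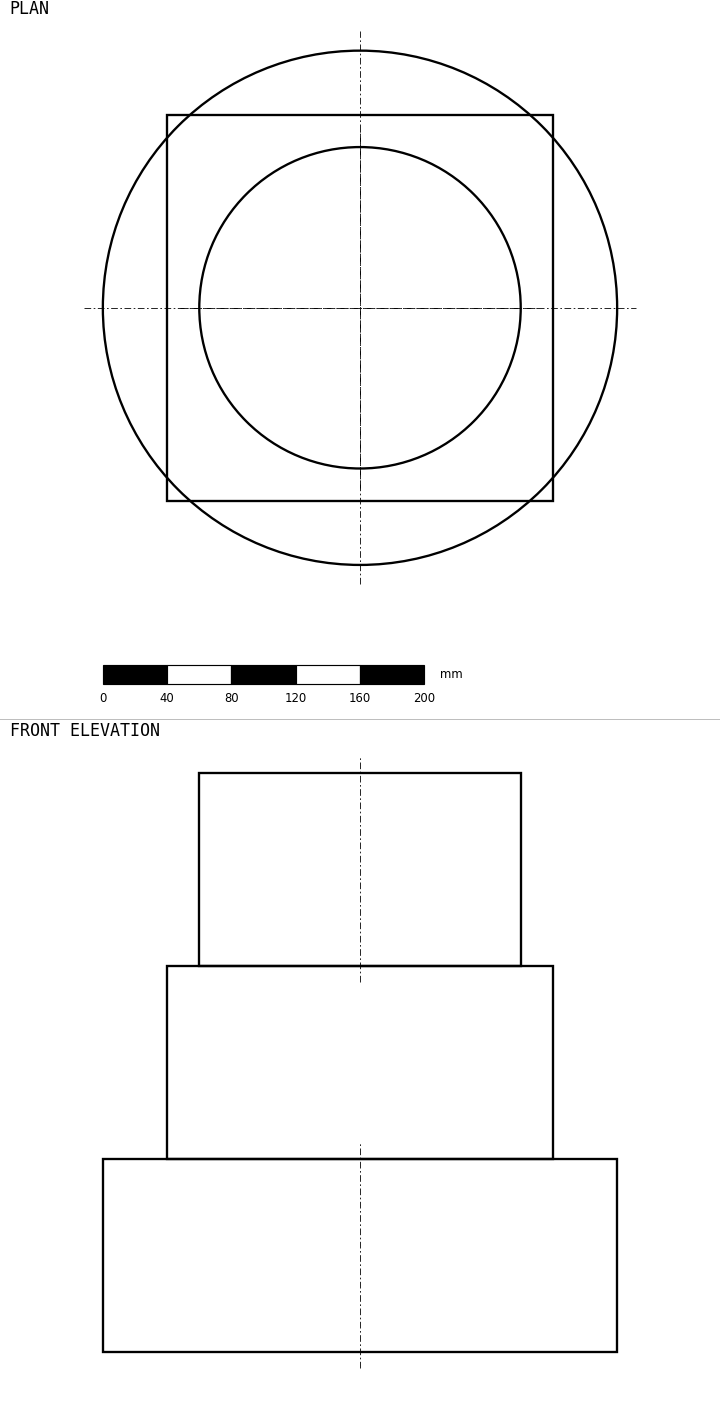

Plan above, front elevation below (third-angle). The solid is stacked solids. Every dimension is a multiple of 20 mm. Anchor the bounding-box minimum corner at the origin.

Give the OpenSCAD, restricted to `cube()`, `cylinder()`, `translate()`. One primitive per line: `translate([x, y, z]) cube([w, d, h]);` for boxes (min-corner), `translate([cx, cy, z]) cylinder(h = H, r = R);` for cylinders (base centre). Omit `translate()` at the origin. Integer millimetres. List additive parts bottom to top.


translate([160, 160, 0]) cylinder(h = 120, r = 160);
translate([40, 40, 120]) cube([240, 240, 120]);
translate([160, 160, 240]) cylinder(h = 120, r = 100);


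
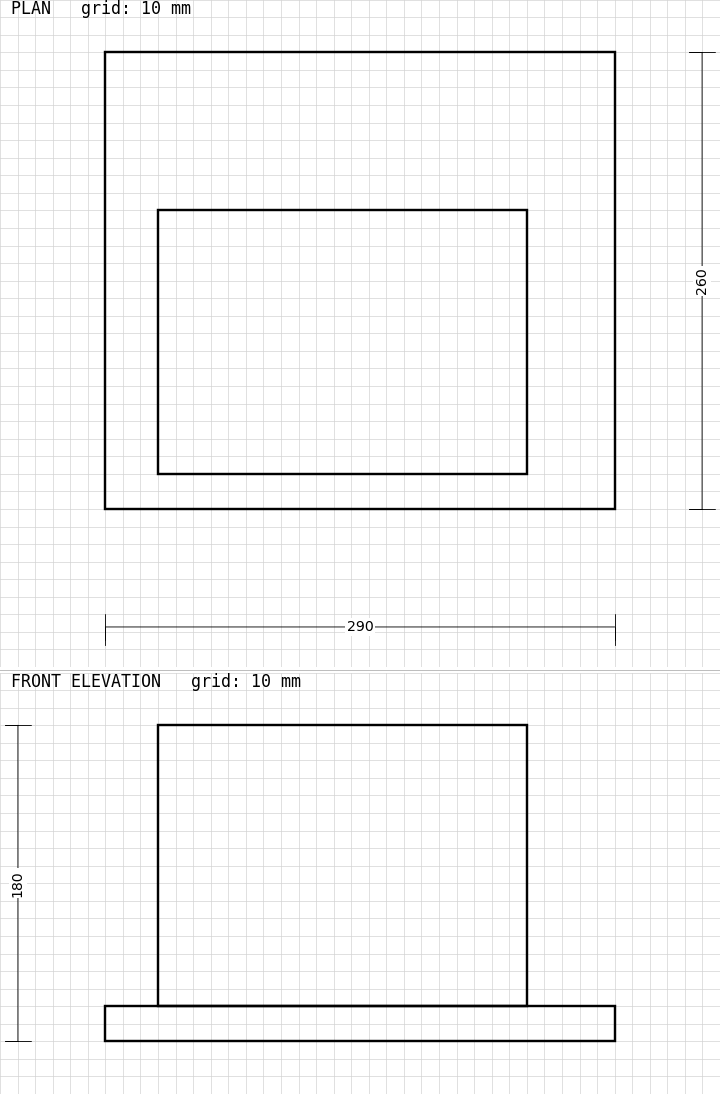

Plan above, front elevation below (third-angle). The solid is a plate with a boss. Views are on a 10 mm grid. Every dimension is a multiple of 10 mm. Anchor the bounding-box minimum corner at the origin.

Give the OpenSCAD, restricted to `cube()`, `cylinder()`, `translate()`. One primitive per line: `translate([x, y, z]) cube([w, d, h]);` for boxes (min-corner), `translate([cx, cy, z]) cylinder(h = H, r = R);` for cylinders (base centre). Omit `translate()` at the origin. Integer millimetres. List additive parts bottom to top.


cube([290, 260, 20]);
translate([30, 20, 20]) cube([210, 150, 160]);
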